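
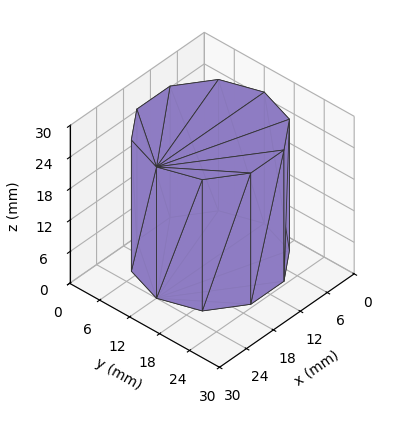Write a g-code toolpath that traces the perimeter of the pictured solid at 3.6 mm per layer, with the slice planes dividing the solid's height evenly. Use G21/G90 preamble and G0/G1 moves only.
Reading the render: the shape is a regular 10-sided prism (a cylinder approximated with 10 flat sides), circumscribed radius ≈ 12 mm, height ≈ 25 mm (dimensions read to the nearest mm from the axis ticks). For the g-code, the solid's height is divided into equal slices at the stated Δz and each level perimeter traced with G1 moves after a G0 lift.

; perimeter-only toolpath
G21 ; units = mm
G90 ; absolute positioning
G28 ; home
; layer 1
G0 Z3.6
G0 X24.0 Y12.0
G1 X21.7 Y19.1
G1 X15.7 Y23.4
G1 X8.3 Y23.4
G1 X2.3 Y19.1
G1 X0.0 Y12.0
G1 X2.3 Y4.9
G1 X8.3 Y0.6
G1 X15.7 Y0.6
G1 X21.7 Y4.9
G1 X24.0 Y12.0
; layer 2
G0 Z7.1
G0 X24.0 Y12.0
G1 X21.7 Y19.1
G1 X15.7 Y23.4
G1 X8.3 Y23.4
G1 X2.3 Y19.1
G1 X0.0 Y12.0
G1 X2.3 Y4.9
G1 X8.3 Y0.6
G1 X15.7 Y0.6
G1 X21.7 Y4.9
G1 X24.0 Y12.0
; layer 3
G0 Z10.7
G0 X24.0 Y12.0
G1 X21.7 Y19.1
G1 X15.7 Y23.4
G1 X8.3 Y23.4
G1 X2.3 Y19.1
G1 X0.0 Y12.0
G1 X2.3 Y4.9
G1 X8.3 Y0.6
G1 X15.7 Y0.6
G1 X21.7 Y4.9
G1 X24.0 Y12.0
; layer 4
G0 Z14.3
G0 X24.0 Y12.0
G1 X21.7 Y19.1
G1 X15.7 Y23.4
G1 X8.3 Y23.4
G1 X2.3 Y19.1
G1 X0.0 Y12.0
G1 X2.3 Y4.9
G1 X8.3 Y0.6
G1 X15.7 Y0.6
G1 X21.7 Y4.9
G1 X24.0 Y12.0
; layer 5
G0 Z17.9
G0 X24.0 Y12.0
G1 X21.7 Y19.1
G1 X15.7 Y23.4
G1 X8.3 Y23.4
G1 X2.3 Y19.1
G1 X0.0 Y12.0
G1 X2.3 Y4.9
G1 X8.3 Y0.6
G1 X15.7 Y0.6
G1 X21.7 Y4.9
G1 X24.0 Y12.0
; layer 6
G0 Z21.4
G0 X24.0 Y12.0
G1 X21.7 Y19.1
G1 X15.7 Y23.4
G1 X8.3 Y23.4
G1 X2.3 Y19.1
G1 X0.0 Y12.0
G1 X2.3 Y4.9
G1 X8.3 Y0.6
G1 X15.7 Y0.6
G1 X21.7 Y4.9
G1 X24.0 Y12.0
; layer 7
G0 Z25.0
G0 X24.0 Y12.0
G1 X21.7 Y19.1
G1 X15.7 Y23.4
G1 X8.3 Y23.4
G1 X2.3 Y19.1
G1 X0.0 Y12.0
G1 X2.3 Y4.9
G1 X8.3 Y0.6
G1 X15.7 Y0.6
G1 X21.7 Y4.9
G1 X24.0 Y12.0
M2 ; end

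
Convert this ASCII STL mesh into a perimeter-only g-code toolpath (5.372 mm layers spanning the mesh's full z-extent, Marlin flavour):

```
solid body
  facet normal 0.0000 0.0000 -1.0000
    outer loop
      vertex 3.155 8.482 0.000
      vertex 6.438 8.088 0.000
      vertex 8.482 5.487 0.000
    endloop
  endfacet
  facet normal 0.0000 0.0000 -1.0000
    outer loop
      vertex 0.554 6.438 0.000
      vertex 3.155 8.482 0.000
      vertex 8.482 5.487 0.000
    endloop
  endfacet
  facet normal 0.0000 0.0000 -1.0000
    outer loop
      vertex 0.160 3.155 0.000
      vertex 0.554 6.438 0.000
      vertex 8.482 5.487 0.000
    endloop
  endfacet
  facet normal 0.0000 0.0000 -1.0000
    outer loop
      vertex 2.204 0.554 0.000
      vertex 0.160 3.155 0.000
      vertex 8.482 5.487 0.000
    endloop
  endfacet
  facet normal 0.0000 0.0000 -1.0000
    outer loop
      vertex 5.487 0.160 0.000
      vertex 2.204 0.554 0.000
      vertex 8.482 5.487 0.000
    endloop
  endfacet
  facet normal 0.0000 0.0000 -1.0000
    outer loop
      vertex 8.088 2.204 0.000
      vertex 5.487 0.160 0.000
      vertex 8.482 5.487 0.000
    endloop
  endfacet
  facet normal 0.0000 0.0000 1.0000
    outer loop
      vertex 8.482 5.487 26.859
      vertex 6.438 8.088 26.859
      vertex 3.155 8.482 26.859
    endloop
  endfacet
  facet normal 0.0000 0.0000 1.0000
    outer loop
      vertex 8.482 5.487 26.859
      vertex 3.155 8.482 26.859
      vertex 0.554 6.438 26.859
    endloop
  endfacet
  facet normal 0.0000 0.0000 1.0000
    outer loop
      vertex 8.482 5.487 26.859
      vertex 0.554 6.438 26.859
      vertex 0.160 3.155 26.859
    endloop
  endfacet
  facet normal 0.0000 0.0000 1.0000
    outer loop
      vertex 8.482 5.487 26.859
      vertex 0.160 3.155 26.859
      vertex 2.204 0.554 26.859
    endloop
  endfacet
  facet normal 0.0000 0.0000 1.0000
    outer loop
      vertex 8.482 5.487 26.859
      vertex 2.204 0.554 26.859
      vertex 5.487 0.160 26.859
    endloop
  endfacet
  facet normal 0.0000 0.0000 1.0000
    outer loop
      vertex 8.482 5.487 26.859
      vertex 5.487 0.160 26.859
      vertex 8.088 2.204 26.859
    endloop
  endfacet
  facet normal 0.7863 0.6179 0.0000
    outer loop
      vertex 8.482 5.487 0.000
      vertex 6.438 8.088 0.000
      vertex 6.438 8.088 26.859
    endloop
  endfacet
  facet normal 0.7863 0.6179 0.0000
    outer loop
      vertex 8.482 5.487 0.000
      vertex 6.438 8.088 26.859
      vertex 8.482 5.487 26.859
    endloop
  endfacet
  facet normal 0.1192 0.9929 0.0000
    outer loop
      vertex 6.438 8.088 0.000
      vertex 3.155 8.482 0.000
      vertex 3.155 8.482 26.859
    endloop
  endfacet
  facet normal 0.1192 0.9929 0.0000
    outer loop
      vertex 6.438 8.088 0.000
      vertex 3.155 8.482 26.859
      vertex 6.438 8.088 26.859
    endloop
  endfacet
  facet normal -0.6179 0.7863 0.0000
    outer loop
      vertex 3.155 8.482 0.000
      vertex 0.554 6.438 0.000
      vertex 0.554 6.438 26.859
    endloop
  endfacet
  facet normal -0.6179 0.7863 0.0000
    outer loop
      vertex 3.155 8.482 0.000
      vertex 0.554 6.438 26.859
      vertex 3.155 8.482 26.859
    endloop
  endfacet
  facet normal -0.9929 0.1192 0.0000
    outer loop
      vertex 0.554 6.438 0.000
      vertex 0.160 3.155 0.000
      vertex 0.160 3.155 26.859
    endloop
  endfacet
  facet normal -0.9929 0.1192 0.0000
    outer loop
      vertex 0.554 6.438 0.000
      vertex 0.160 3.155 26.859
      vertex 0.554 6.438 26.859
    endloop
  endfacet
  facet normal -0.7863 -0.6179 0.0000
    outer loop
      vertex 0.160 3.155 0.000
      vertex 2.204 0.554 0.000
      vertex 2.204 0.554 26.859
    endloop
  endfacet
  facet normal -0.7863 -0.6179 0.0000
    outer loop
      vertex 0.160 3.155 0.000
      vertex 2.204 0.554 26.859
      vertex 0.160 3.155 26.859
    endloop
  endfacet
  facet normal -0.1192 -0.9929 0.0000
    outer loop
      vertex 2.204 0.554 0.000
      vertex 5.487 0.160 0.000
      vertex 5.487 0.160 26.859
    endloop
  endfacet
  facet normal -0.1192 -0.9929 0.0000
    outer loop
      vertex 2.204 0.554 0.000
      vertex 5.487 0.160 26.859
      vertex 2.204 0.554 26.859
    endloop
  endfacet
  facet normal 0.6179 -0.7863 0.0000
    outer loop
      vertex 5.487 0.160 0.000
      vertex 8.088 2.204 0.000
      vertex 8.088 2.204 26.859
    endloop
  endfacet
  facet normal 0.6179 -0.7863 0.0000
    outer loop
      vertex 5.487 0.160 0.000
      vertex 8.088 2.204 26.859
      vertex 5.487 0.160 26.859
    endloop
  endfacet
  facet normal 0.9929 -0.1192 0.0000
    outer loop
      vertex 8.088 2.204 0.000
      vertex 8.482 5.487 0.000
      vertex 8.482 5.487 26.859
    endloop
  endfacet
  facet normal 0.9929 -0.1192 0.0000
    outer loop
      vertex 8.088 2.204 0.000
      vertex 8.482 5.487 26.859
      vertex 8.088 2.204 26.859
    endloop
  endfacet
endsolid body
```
; perimeter-only toolpath
G21 ; units = mm
G90 ; absolute positioning
G28 ; home
; layer 1
G0 Z5.372
G0 X8.482 Y5.487
G1 X6.438 Y8.088
G1 X3.155 Y8.482
G1 X0.554 Y6.438
G1 X0.160 Y3.155
G1 X2.204 Y0.554
G1 X5.487 Y0.160
G1 X8.088 Y2.204
G1 X8.482 Y5.487
; layer 2
G0 Z10.744
G0 X8.482 Y5.487
G1 X6.438 Y8.088
G1 X3.155 Y8.482
G1 X0.554 Y6.438
G1 X0.160 Y3.155
G1 X2.204 Y0.554
G1 X5.487 Y0.160
G1 X8.088 Y2.204
G1 X8.482 Y5.487
; layer 3
G0 Z16.115
G0 X8.482 Y5.487
G1 X6.438 Y8.088
G1 X3.155 Y8.482
G1 X0.554 Y6.438
G1 X0.160 Y3.155
G1 X2.204 Y0.554
G1 X5.487 Y0.160
G1 X8.088 Y2.204
G1 X8.482 Y5.487
; layer 4
G0 Z21.487
G0 X8.482 Y5.487
G1 X6.438 Y8.088
G1 X3.155 Y8.482
G1 X0.554 Y6.438
G1 X0.160 Y3.155
G1 X2.204 Y0.554
G1 X5.487 Y0.160
G1 X8.088 Y2.204
G1 X8.482 Y5.487
; layer 5
G0 Z26.859
G0 X8.482 Y5.487
G1 X6.438 Y8.088
G1 X3.155 Y8.482
G1 X0.554 Y6.438
G1 X0.160 Y3.155
G1 X2.204 Y0.554
G1 X5.487 Y0.160
G1 X8.088 Y2.204
G1 X8.482 Y5.487
M2 ; end

The solid is a regular 8-sided prism (a cylinder approximated with 8 flat sides), circumscribed radius ≈ 4.32 mm, height ≈ 26.9 mm. Slicing at Δz = 5.372 mm — 5 equal slices spanning the solid's height, so layer i sits at z = i·h/5 — gives 5 non-empty perimeters. Each is a 8-segment closed polygon; G0 lifts to the layer z and rapids to the start vertex, then G1 traces the edges.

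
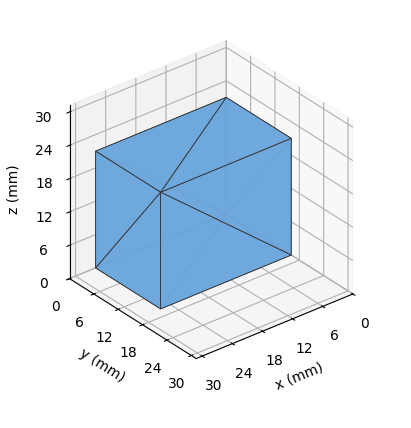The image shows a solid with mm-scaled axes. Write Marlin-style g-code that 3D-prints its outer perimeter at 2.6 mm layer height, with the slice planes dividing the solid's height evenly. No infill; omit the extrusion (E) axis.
Reading the render: the shape is a rectangular box, roughly 26 × 16 mm footprint and 21 mm tall (dimensions read to the nearest mm from the axis ticks). For the g-code, the solid's height is divided into equal slices at the stated Δz and each level perimeter traced with G1 moves after a G0 lift.

; perimeter-only toolpath
G21 ; units = mm
G90 ; absolute positioning
G28 ; home
; layer 1
G0 Z2.6
G0 X0.0 Y0.0
G1 X26.0 Y0.0
G1 X26.0 Y16.0
G1 X0.0 Y16.0
G1 X0.0 Y0.0
; layer 2
G0 Z5.2
G0 X0.0 Y0.0
G1 X26.0 Y0.0
G1 X26.0 Y16.0
G1 X0.0 Y16.0
G1 X0.0 Y0.0
; layer 3
G0 Z7.9
G0 X0.0 Y0.0
G1 X26.0 Y0.0
G1 X26.0 Y16.0
G1 X0.0 Y16.0
G1 X0.0 Y0.0
; layer 4
G0 Z10.5
G0 X0.0 Y0.0
G1 X26.0 Y0.0
G1 X26.0 Y16.0
G1 X0.0 Y16.0
G1 X0.0 Y0.0
; layer 5
G0 Z13.1
G0 X0.0 Y0.0
G1 X26.0 Y0.0
G1 X26.0 Y16.0
G1 X0.0 Y16.0
G1 X0.0 Y0.0
; layer 6
G0 Z15.8
G0 X0.0 Y0.0
G1 X26.0 Y0.0
G1 X26.0 Y16.0
G1 X0.0 Y16.0
G1 X0.0 Y0.0
; layer 7
G0 Z18.4
G0 X0.0 Y0.0
G1 X26.0 Y0.0
G1 X26.0 Y16.0
G1 X0.0 Y16.0
G1 X0.0 Y0.0
; layer 8
G0 Z21.0
G0 X0.0 Y0.0
G1 X26.0 Y0.0
G1 X26.0 Y16.0
G1 X0.0 Y16.0
G1 X0.0 Y0.0
M2 ; end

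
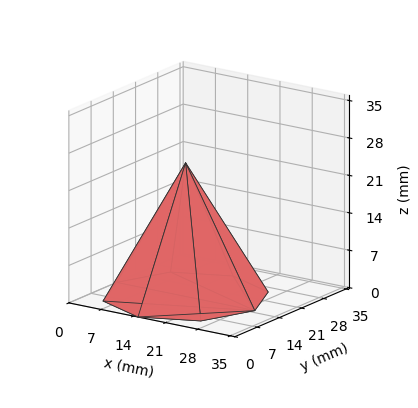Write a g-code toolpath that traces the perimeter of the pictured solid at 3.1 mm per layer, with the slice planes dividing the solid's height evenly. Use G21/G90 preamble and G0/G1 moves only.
Reading the render: the shape is a regular 8-sided pyramid, base circumscribed radius ≈ 15 mm, apex at z ≈ 25 mm (dimensions read to the nearest mm from the axis ticks). For the g-code, the solid's height is divided into equal slices at the stated Δz and each level perimeter traced with G1 moves after a G0 lift.

; perimeter-only toolpath
G21 ; units = mm
G90 ; absolute positioning
G28 ; home
; layer 1
G0 Z3.1
G0 X28.1 Y15.0
G1 X24.3 Y24.3
G1 X15.0 Y28.1
G1 X5.7 Y24.3
G1 X1.9 Y15.0
G1 X5.7 Y5.7
G1 X15.0 Y1.9
G1 X24.3 Y5.7
G1 X28.1 Y15.0
; layer 2
G0 Z6.2
G0 X26.2 Y15.0
G1 X23.0 Y23.0
G1 X15.0 Y26.2
G1 X7.1 Y23.0
G1 X3.8 Y15.0
G1 X7.1 Y7.1
G1 X15.0 Y3.8
G1 X23.0 Y7.1
G1 X26.2 Y15.0
; layer 3
G0 Z9.4
G0 X24.4 Y15.0
G1 X21.6 Y21.6
G1 X15.0 Y24.4
G1 X8.4 Y21.6
G1 X5.6 Y15.0
G1 X8.4 Y8.4
G1 X15.0 Y5.6
G1 X21.6 Y8.4
G1 X24.4 Y15.0
; layer 4
G0 Z12.5
G0 X22.5 Y15.0
G1 X20.3 Y20.3
G1 X15.0 Y22.5
G1 X9.7 Y20.3
G1 X7.5 Y15.0
G1 X9.7 Y9.7
G1 X15.0 Y7.5
G1 X20.3 Y9.7
G1 X22.5 Y15.0
; layer 5
G0 Z15.6
G0 X20.6 Y15.0
G1 X19.0 Y19.0
G1 X15.0 Y20.6
G1 X11.0 Y19.0
G1 X9.4 Y15.0
G1 X11.0 Y11.0
G1 X15.0 Y9.4
G1 X19.0 Y11.0
G1 X20.6 Y15.0
; layer 6
G0 Z18.8
G0 X18.8 Y15.0
G1 X17.6 Y17.6
G1 X15.0 Y18.8
G1 X12.3 Y17.6
G1 X11.2 Y15.0
G1 X12.3 Y12.3
G1 X15.0 Y11.2
G1 X17.6 Y12.3
G1 X18.8 Y15.0
; layer 7
G0 Z21.9
G0 X16.9 Y15.0
G1 X16.3 Y16.3
G1 X15.0 Y16.9
G1 X13.7 Y16.3
G1 X13.1 Y15.0
G1 X13.7 Y13.7
G1 X15.0 Y13.1
G1 X16.3 Y13.7
G1 X16.9 Y15.0
M2 ; end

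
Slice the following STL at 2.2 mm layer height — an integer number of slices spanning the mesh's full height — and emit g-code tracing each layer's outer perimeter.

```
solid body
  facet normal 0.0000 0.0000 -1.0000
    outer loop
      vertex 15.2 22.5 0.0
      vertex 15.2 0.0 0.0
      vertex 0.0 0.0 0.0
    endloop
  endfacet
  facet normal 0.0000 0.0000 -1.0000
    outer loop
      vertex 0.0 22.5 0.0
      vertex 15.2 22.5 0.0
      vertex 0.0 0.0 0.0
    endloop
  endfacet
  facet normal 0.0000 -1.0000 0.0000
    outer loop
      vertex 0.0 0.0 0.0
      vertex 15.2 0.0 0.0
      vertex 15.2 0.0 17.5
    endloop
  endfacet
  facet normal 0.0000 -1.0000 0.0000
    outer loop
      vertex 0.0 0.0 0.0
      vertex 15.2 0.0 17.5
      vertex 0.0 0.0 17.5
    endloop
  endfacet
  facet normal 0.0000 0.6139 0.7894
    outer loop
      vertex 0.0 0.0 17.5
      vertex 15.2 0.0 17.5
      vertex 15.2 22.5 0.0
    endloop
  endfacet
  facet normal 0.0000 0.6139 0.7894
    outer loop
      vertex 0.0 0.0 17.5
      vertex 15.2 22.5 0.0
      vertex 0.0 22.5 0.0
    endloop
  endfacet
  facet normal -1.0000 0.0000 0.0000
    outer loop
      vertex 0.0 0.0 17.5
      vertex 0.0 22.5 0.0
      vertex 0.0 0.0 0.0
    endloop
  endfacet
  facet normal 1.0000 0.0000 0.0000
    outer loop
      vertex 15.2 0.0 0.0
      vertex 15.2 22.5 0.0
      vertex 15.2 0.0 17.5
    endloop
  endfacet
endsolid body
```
; perimeter-only toolpath
G21 ; units = mm
G90 ; absolute positioning
G28 ; home
; layer 1
G0 Z2.2
G0 X0.0 Y0.0
G1 X15.2 Y0.0
G1 X15.2 Y19.7
G1 X0.0 Y19.7
G1 X0.0 Y0.0
; layer 2
G0 Z4.4
G0 X0.0 Y0.0
G1 X15.2 Y0.0
G1 X15.2 Y16.9
G1 X0.0 Y16.9
G1 X0.0 Y0.0
; layer 3
G0 Z6.6
G0 X0.0 Y0.0
G1 X15.2 Y0.0
G1 X15.2 Y14.1
G1 X0.0 Y14.1
G1 X0.0 Y0.0
; layer 4
G0 Z8.8
G0 X0.0 Y0.0
G1 X15.2 Y0.0
G1 X15.2 Y11.2
G1 X0.0 Y11.2
G1 X0.0 Y0.0
; layer 5
G0 Z10.9
G0 X0.0 Y0.0
G1 X15.2 Y0.0
G1 X15.2 Y8.4
G1 X0.0 Y8.4
G1 X0.0 Y0.0
; layer 6
G0 Z13.1
G0 X0.0 Y0.0
G1 X15.2 Y0.0
G1 X15.2 Y5.6
G1 X0.0 Y5.6
G1 X0.0 Y0.0
; layer 7
G0 Z15.3
G0 X0.0 Y0.0
G1 X15.2 Y0.0
G1 X15.2 Y2.8
G1 X0.0 Y2.8
G1 X0.0 Y0.0
M2 ; end

The solid is a wedge (ramp): 15.2 × 22.5 mm base, rising to 17.5 mm along the y=0 edge and sloping linearly to z=0 at y=22.5. Slicing at Δz = 2.2 mm — 8 equal slices spanning the solid's height, so layer i sits at z = i·h/8 — gives 7 non-empty perimeters. Each is a 4-segment closed polygon; G0 lifts to the layer z and rapids to the start vertex, then G1 traces the edges. The cross-section shrinks linearly with z (the slice at the apex is degenerate and omitted).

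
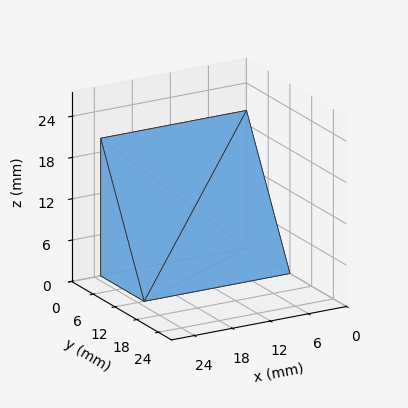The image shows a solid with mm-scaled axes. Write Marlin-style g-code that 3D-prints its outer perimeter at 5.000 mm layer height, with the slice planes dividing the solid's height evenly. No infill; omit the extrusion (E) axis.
Reading the render: the shape is a wedge (ramp): 23 × 12 mm base, rising to 20 mm along the y=0 edge and sloping linearly to z=0 at y=12 (dimensions read to the nearest mm from the axis ticks). For the g-code, the solid's height is divided into equal slices at the stated Δz and each level perimeter traced with G1 moves after a G0 lift.

; perimeter-only toolpath
G21 ; units = mm
G90 ; absolute positioning
G28 ; home
; layer 1
G0 Z5.000
G0 X0.000 Y0.000
G1 X23.000 Y0.000
G1 X23.000 Y9.000
G1 X0.000 Y9.000
G1 X0.000 Y0.000
; layer 2
G0 Z10.000
G0 X0.000 Y0.000
G1 X23.000 Y0.000
G1 X23.000 Y6.000
G1 X0.000 Y6.000
G1 X0.000 Y0.000
; layer 3
G0 Z15.000
G0 X0.000 Y0.000
G1 X23.000 Y0.000
G1 X23.000 Y3.000
G1 X0.000 Y3.000
G1 X0.000 Y0.000
M2 ; end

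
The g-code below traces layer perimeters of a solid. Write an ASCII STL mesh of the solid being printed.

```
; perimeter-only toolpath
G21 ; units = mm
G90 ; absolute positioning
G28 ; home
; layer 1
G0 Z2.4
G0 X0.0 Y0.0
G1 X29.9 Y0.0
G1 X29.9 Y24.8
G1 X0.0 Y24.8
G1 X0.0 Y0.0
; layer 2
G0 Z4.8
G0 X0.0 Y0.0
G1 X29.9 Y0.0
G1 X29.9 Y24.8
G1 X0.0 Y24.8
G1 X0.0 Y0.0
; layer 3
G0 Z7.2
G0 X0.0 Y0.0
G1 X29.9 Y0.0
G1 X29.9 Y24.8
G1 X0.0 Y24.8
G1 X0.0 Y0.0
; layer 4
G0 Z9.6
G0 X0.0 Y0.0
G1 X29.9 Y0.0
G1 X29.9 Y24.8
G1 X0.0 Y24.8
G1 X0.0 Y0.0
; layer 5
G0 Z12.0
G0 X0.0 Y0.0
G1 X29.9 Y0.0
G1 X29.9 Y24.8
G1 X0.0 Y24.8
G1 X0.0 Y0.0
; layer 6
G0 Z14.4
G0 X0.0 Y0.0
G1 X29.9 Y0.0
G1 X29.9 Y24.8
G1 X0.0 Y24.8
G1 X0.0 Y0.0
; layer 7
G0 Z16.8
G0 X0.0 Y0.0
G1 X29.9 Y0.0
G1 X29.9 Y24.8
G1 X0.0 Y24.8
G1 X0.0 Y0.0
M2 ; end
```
solid part
  facet normal 0.0000 0.0000 -1.0000
    outer loop
      vertex 29.9 24.8 0.0
      vertex 29.9 0.0 0.0
      vertex 0.0 0.0 0.0
    endloop
  endfacet
  facet normal 0.0000 0.0000 -1.0000
    outer loop
      vertex 0.0 24.8 0.0
      vertex 29.9 24.8 0.0
      vertex 0.0 0.0 0.0
    endloop
  endfacet
  facet normal 0.0000 0.0000 1.0000
    outer loop
      vertex 0.0 0.0 16.8
      vertex 29.9 0.0 16.8
      vertex 29.9 24.8 16.8
    endloop
  endfacet
  facet normal 0.0000 0.0000 1.0000
    outer loop
      vertex 0.0 0.0 16.8
      vertex 29.9 24.8 16.8
      vertex 0.0 24.8 16.8
    endloop
  endfacet
  facet normal 0.0000 -1.0000 0.0000
    outer loop
      vertex 0.0 0.0 0.0
      vertex 29.9 0.0 0.0
      vertex 29.9 0.0 16.8
    endloop
  endfacet
  facet normal 0.0000 -1.0000 0.0000
    outer loop
      vertex 0.0 0.0 0.0
      vertex 29.9 0.0 16.8
      vertex 0.0 0.0 16.8
    endloop
  endfacet
  facet normal 0.0000 1.0000 0.0000
    outer loop
      vertex 29.9 24.8 16.8
      vertex 29.9 24.8 0.0
      vertex 0.0 24.8 0.0
    endloop
  endfacet
  facet normal 0.0000 1.0000 0.0000
    outer loop
      vertex 0.0 24.8 16.8
      vertex 29.9 24.8 16.8
      vertex 0.0 24.8 0.0
    endloop
  endfacet
  facet normal -1.0000 0.0000 0.0000
    outer loop
      vertex 0.0 24.8 16.8
      vertex 0.0 24.8 0.0
      vertex 0.0 0.0 0.0
    endloop
  endfacet
  facet normal -1.0000 0.0000 0.0000
    outer loop
      vertex 0.0 0.0 16.8
      vertex 0.0 24.8 16.8
      vertex 0.0 0.0 0.0
    endloop
  endfacet
  facet normal 1.0000 0.0000 0.0000
    outer loop
      vertex 29.9 0.0 0.0
      vertex 29.9 24.8 0.0
      vertex 29.9 24.8 16.8
    endloop
  endfacet
  facet normal 1.0000 0.0000 0.0000
    outer loop
      vertex 29.9 0.0 0.0
      vertex 29.9 24.8 16.8
      vertex 29.9 0.0 16.8
    endloop
  endfacet
endsolid part

The G0 Z moves step by Δz≈2.4 mm. Every layer's G1 loop is the same polygon, so the solid is a straight extrusion of it from z=0 to z≈16.8. Closing with flat bottom and top caps and triangulating gives 12 facets — a rectangular box, roughly 29.9 × 24.8 mm footprint and 16.8 mm tall.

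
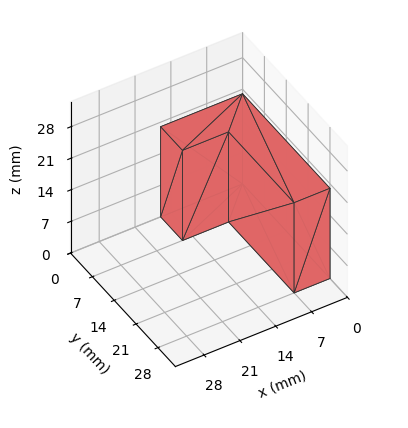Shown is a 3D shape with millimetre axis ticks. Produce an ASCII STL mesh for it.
Reading the render: the shape is an L-shaped prism: outer 16 × 28 mm, arm thicknesses ≈ 7 mm (horizontal) and 7 mm (vertical), extruded 20 mm in z (dimensions read to the nearest mm from the axis ticks). For the STL, each face is triangulated and given an outward normal.

solid part
  facet normal 0.0000 0.0000 -1.0000
    outer loop
      vertex 16.000 7.000 0.000
      vertex 16.000 0.000 0.000
      vertex 0.000 0.000 0.000
    endloop
  endfacet
  facet normal 0.0000 0.0000 -1.0000
    outer loop
      vertex 7.000 7.000 0.000
      vertex 16.000 7.000 0.000
      vertex 0.000 0.000 0.000
    endloop
  endfacet
  facet normal 0.0000 0.0000 -1.0000
    outer loop
      vertex 7.000 28.000 0.000
      vertex 7.000 7.000 0.000
      vertex 0.000 0.000 0.000
    endloop
  endfacet
  facet normal 0.0000 0.0000 -1.0000
    outer loop
      vertex 0.000 28.000 0.000
      vertex 7.000 28.000 0.000
      vertex 0.000 0.000 0.000
    endloop
  endfacet
  facet normal 0.0000 0.0000 1.0000
    outer loop
      vertex 0.000 0.000 20.000
      vertex 16.000 0.000 20.000
      vertex 16.000 7.000 20.000
    endloop
  endfacet
  facet normal 0.0000 0.0000 1.0000
    outer loop
      vertex 0.000 0.000 20.000
      vertex 16.000 7.000 20.000
      vertex 7.000 7.000 20.000
    endloop
  endfacet
  facet normal 0.0000 0.0000 1.0000
    outer loop
      vertex 0.000 0.000 20.000
      vertex 7.000 7.000 20.000
      vertex 7.000 28.000 20.000
    endloop
  endfacet
  facet normal 0.0000 0.0000 1.0000
    outer loop
      vertex 0.000 0.000 20.000
      vertex 7.000 28.000 20.000
      vertex 0.000 28.000 20.000
    endloop
  endfacet
  facet normal 0.0000 -1.0000 0.0000
    outer loop
      vertex 0.000 0.000 0.000
      vertex 16.000 0.000 0.000
      vertex 16.000 0.000 20.000
    endloop
  endfacet
  facet normal 0.0000 -1.0000 0.0000
    outer loop
      vertex 0.000 0.000 0.000
      vertex 16.000 0.000 20.000
      vertex 0.000 0.000 20.000
    endloop
  endfacet
  facet normal 1.0000 0.0000 0.0000
    outer loop
      vertex 16.000 0.000 0.000
      vertex 16.000 7.000 0.000
      vertex 16.000 7.000 20.000
    endloop
  endfacet
  facet normal 1.0000 0.0000 0.0000
    outer loop
      vertex 16.000 0.000 0.000
      vertex 16.000 7.000 20.000
      vertex 16.000 0.000 20.000
    endloop
  endfacet
  facet normal 0.0000 1.0000 0.0000
    outer loop
      vertex 16.000 7.000 0.000
      vertex 7.000 7.000 0.000
      vertex 7.000 7.000 20.000
    endloop
  endfacet
  facet normal 0.0000 1.0000 0.0000
    outer loop
      vertex 16.000 7.000 0.000
      vertex 7.000 7.000 20.000
      vertex 16.000 7.000 20.000
    endloop
  endfacet
  facet normal 1.0000 0.0000 0.0000
    outer loop
      vertex 7.000 7.000 0.000
      vertex 7.000 28.000 0.000
      vertex 7.000 28.000 20.000
    endloop
  endfacet
  facet normal 1.0000 0.0000 0.0000
    outer loop
      vertex 7.000 7.000 0.000
      vertex 7.000 28.000 20.000
      vertex 7.000 7.000 20.000
    endloop
  endfacet
  facet normal 0.0000 1.0000 0.0000
    outer loop
      vertex 7.000 28.000 0.000
      vertex 0.000 28.000 0.000
      vertex 0.000 28.000 20.000
    endloop
  endfacet
  facet normal 0.0000 1.0000 0.0000
    outer loop
      vertex 7.000 28.000 0.000
      vertex 0.000 28.000 20.000
      vertex 7.000 28.000 20.000
    endloop
  endfacet
  facet normal -1.0000 0.0000 0.0000
    outer loop
      vertex 0.000 28.000 0.000
      vertex 0.000 0.000 0.000
      vertex 0.000 0.000 20.000
    endloop
  endfacet
  facet normal -1.0000 0.0000 0.0000
    outer loop
      vertex 0.000 28.000 0.000
      vertex 0.000 0.000 20.000
      vertex 0.000 28.000 20.000
    endloop
  endfacet
endsolid part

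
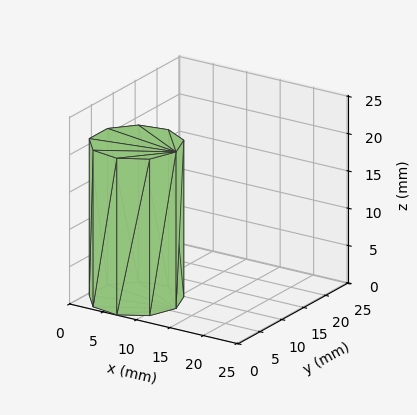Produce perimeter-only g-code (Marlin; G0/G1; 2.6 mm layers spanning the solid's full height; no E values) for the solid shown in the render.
Reading the render: the shape is a regular 9-sided prism (a cylinder approximated with 9 flat sides), circumscribed radius ≈ 6 mm, height ≈ 21 mm (dimensions read to the nearest mm from the axis ticks). For the g-code, the solid's height is divided into equal slices at the stated Δz and each level perimeter traced with G1 moves after a G0 lift.

; perimeter-only toolpath
G21 ; units = mm
G90 ; absolute positioning
G28 ; home
; layer 1
G0 Z2.6
G0 X12.0 Y6.0
G1 X10.6 Y9.9
G1 X7.0 Y11.9
G1 X3.0 Y11.2
G1 X0.4 Y8.1
G1 X0.4 Y3.9
G1 X3.0 Y0.8
G1 X7.0 Y0.1
G1 X10.6 Y2.1
G1 X12.0 Y6.0
; layer 2
G0 Z5.2
G0 X12.0 Y6.0
G1 X10.6 Y9.9
G1 X7.0 Y11.9
G1 X3.0 Y11.2
G1 X0.4 Y8.1
G1 X0.4 Y3.9
G1 X3.0 Y0.8
G1 X7.0 Y0.1
G1 X10.6 Y2.1
G1 X12.0 Y6.0
; layer 3
G0 Z7.9
G0 X12.0 Y6.0
G1 X10.6 Y9.9
G1 X7.0 Y11.9
G1 X3.0 Y11.2
G1 X0.4 Y8.1
G1 X0.4 Y3.9
G1 X3.0 Y0.8
G1 X7.0 Y0.1
G1 X10.6 Y2.1
G1 X12.0 Y6.0
; layer 4
G0 Z10.5
G0 X12.0 Y6.0
G1 X10.6 Y9.9
G1 X7.0 Y11.9
G1 X3.0 Y11.2
G1 X0.4 Y8.1
G1 X0.4 Y3.9
G1 X3.0 Y0.8
G1 X7.0 Y0.1
G1 X10.6 Y2.1
G1 X12.0 Y6.0
; layer 5
G0 Z13.1
G0 X12.0 Y6.0
G1 X10.6 Y9.9
G1 X7.0 Y11.9
G1 X3.0 Y11.2
G1 X0.4 Y8.1
G1 X0.4 Y3.9
G1 X3.0 Y0.8
G1 X7.0 Y0.1
G1 X10.6 Y2.1
G1 X12.0 Y6.0
; layer 6
G0 Z15.8
G0 X12.0 Y6.0
G1 X10.6 Y9.9
G1 X7.0 Y11.9
G1 X3.0 Y11.2
G1 X0.4 Y8.1
G1 X0.4 Y3.9
G1 X3.0 Y0.8
G1 X7.0 Y0.1
G1 X10.6 Y2.1
G1 X12.0 Y6.0
; layer 7
G0 Z18.4
G0 X12.0 Y6.0
G1 X10.6 Y9.9
G1 X7.0 Y11.9
G1 X3.0 Y11.2
G1 X0.4 Y8.1
G1 X0.4 Y3.9
G1 X3.0 Y0.8
G1 X7.0 Y0.1
G1 X10.6 Y2.1
G1 X12.0 Y6.0
; layer 8
G0 Z21.0
G0 X12.0 Y6.0
G1 X10.6 Y9.9
G1 X7.0 Y11.9
G1 X3.0 Y11.2
G1 X0.4 Y8.1
G1 X0.4 Y3.9
G1 X3.0 Y0.8
G1 X7.0 Y0.1
G1 X10.6 Y2.1
G1 X12.0 Y6.0
M2 ; end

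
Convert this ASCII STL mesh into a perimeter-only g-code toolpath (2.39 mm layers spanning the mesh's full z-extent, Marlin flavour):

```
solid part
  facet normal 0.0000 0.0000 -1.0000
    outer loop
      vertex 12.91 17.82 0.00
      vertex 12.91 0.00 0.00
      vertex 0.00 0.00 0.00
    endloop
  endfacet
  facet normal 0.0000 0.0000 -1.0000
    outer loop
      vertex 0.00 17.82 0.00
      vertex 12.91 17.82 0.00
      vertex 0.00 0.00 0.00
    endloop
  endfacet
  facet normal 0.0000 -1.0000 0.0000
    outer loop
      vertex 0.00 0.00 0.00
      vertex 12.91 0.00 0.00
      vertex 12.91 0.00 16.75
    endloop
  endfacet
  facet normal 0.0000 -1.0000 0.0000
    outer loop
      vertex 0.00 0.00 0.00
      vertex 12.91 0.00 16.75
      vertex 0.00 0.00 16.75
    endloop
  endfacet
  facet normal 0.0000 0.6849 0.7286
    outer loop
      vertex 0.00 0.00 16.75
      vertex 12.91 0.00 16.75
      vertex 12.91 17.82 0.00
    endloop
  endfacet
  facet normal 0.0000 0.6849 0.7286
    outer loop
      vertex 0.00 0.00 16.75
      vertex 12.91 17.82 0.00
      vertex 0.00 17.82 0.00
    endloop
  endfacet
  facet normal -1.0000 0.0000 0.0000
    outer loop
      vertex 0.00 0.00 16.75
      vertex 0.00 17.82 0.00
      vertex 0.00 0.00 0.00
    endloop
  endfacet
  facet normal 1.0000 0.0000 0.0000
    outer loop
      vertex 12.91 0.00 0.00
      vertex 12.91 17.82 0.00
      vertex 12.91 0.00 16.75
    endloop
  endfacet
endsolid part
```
; perimeter-only toolpath
G21 ; units = mm
G90 ; absolute positioning
G28 ; home
; layer 1
G0 Z2.39
G0 X0.00 Y0.00
G1 X12.91 Y0.00
G1 X12.91 Y15.27
G1 X0.00 Y15.27
G1 X0.00 Y0.00
; layer 2
G0 Z4.79
G0 X0.00 Y0.00
G1 X12.91 Y0.00
G1 X12.91 Y12.73
G1 X0.00 Y12.73
G1 X0.00 Y0.00
; layer 3
G0 Z7.18
G0 X0.00 Y0.00
G1 X12.91 Y0.00
G1 X12.91 Y10.18
G1 X0.00 Y10.18
G1 X0.00 Y0.00
; layer 4
G0 Z9.57
G0 X0.00 Y0.00
G1 X12.91 Y0.00
G1 X12.91 Y7.64
G1 X0.00 Y7.64
G1 X0.00 Y0.00
; layer 5
G0 Z11.96
G0 X0.00 Y0.00
G1 X12.91 Y0.00
G1 X12.91 Y5.09
G1 X0.00 Y5.09
G1 X0.00 Y0.00
; layer 6
G0 Z14.36
G0 X0.00 Y0.00
G1 X12.91 Y0.00
G1 X12.91 Y2.55
G1 X0.00 Y2.55
G1 X0.00 Y0.00
M2 ; end

The solid is a wedge (ramp): 12.9 × 17.8 mm base, rising to 16.8 mm along the y=0 edge and sloping linearly to z=0 at y=17.8. Slicing at Δz = 2.39 mm — 7 equal slices spanning the solid's height, so layer i sits at z = i·h/7 — gives 6 non-empty perimeters. Each is a 4-segment closed polygon; G0 lifts to the layer z and rapids to the start vertex, then G1 traces the edges. The cross-section shrinks linearly with z (the slice at the apex is degenerate and omitted).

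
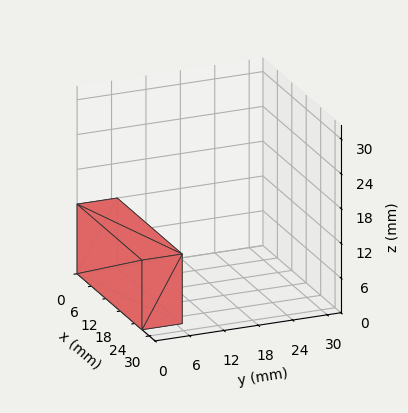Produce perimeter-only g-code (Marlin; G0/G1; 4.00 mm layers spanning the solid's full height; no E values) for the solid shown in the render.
Reading the render: the shape is a rectangular box, roughly 27 × 7 mm footprint and 12 mm tall (dimensions read to the nearest mm from the axis ticks). For the g-code, the solid's height is divided into equal slices at the stated Δz and each level perimeter traced with G1 moves after a G0 lift.

; perimeter-only toolpath
G21 ; units = mm
G90 ; absolute positioning
G28 ; home
; layer 1
G0 Z4.00
G0 X0.00 Y0.00
G1 X27.00 Y0.00
G1 X27.00 Y7.00
G1 X0.00 Y7.00
G1 X0.00 Y0.00
; layer 2
G0 Z8.00
G0 X0.00 Y0.00
G1 X27.00 Y0.00
G1 X27.00 Y7.00
G1 X0.00 Y7.00
G1 X0.00 Y0.00
; layer 3
G0 Z12.00
G0 X0.00 Y0.00
G1 X27.00 Y0.00
G1 X27.00 Y7.00
G1 X0.00 Y7.00
G1 X0.00 Y0.00
M2 ; end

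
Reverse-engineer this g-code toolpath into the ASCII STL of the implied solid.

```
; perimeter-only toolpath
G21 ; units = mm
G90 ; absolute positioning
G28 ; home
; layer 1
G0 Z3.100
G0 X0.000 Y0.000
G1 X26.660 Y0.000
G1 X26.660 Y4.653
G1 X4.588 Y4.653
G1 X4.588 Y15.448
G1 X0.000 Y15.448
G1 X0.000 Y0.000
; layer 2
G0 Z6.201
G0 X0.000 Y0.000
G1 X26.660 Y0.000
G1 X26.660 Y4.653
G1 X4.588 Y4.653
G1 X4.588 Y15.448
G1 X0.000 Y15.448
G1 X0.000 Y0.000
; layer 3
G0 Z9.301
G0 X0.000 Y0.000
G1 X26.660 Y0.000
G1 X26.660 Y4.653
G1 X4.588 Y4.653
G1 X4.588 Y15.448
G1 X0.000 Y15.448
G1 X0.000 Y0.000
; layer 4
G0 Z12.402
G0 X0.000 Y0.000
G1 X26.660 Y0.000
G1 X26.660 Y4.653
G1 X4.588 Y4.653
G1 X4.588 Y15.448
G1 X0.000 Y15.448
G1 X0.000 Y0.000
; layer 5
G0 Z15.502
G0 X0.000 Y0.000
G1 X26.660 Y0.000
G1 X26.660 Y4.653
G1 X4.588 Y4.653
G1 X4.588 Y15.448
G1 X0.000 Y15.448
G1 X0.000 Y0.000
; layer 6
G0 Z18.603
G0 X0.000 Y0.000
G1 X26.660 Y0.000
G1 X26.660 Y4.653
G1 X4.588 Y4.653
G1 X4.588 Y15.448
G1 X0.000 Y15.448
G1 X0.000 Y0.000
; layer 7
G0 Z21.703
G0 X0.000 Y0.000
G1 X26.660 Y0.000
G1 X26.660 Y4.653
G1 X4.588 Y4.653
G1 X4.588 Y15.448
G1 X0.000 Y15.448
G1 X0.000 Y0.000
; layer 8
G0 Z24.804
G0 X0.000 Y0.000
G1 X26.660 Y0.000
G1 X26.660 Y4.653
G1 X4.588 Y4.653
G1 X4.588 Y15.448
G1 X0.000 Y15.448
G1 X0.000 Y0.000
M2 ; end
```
solid part
  facet normal 0.0000 0.0000 -1.0000
    outer loop
      vertex 26.660 4.653 0.000
      vertex 26.660 0.000 0.000
      vertex 0.000 0.000 0.000
    endloop
  endfacet
  facet normal 0.0000 0.0000 -1.0000
    outer loop
      vertex 4.588 4.653 0.000
      vertex 26.660 4.653 0.000
      vertex 0.000 0.000 0.000
    endloop
  endfacet
  facet normal 0.0000 0.0000 -1.0000
    outer loop
      vertex 4.588 15.448 0.000
      vertex 4.588 4.653 0.000
      vertex 0.000 0.000 0.000
    endloop
  endfacet
  facet normal 0.0000 0.0000 -1.0000
    outer loop
      vertex 0.000 15.448 0.000
      vertex 4.588 15.448 0.000
      vertex 0.000 0.000 0.000
    endloop
  endfacet
  facet normal 0.0000 0.0000 1.0000
    outer loop
      vertex 0.000 0.000 24.804
      vertex 26.660 0.000 24.804
      vertex 26.660 4.653 24.804
    endloop
  endfacet
  facet normal 0.0000 0.0000 1.0000
    outer loop
      vertex 0.000 0.000 24.804
      vertex 26.660 4.653 24.804
      vertex 4.588 4.653 24.804
    endloop
  endfacet
  facet normal 0.0000 0.0000 1.0000
    outer loop
      vertex 0.000 0.000 24.804
      vertex 4.588 4.653 24.804
      vertex 4.588 15.448 24.804
    endloop
  endfacet
  facet normal 0.0000 0.0000 1.0000
    outer loop
      vertex 0.000 0.000 24.804
      vertex 4.588 15.448 24.804
      vertex 0.000 15.448 24.804
    endloop
  endfacet
  facet normal 0.0000 -1.0000 0.0000
    outer loop
      vertex 0.000 0.000 0.000
      vertex 26.660 0.000 0.000
      vertex 26.660 0.000 24.804
    endloop
  endfacet
  facet normal 0.0000 -1.0000 0.0000
    outer loop
      vertex 0.000 0.000 0.000
      vertex 26.660 0.000 24.804
      vertex 0.000 0.000 24.804
    endloop
  endfacet
  facet normal 1.0000 0.0000 0.0000
    outer loop
      vertex 26.660 0.000 0.000
      vertex 26.660 4.653 0.000
      vertex 26.660 4.653 24.804
    endloop
  endfacet
  facet normal 1.0000 0.0000 0.0000
    outer loop
      vertex 26.660 0.000 0.000
      vertex 26.660 4.653 24.804
      vertex 26.660 0.000 24.804
    endloop
  endfacet
  facet normal 0.0000 1.0000 0.0000
    outer loop
      vertex 26.660 4.653 0.000
      vertex 4.588 4.653 0.000
      vertex 4.588 4.653 24.804
    endloop
  endfacet
  facet normal 0.0000 1.0000 0.0000
    outer loop
      vertex 26.660 4.653 0.000
      vertex 4.588 4.653 24.804
      vertex 26.660 4.653 24.804
    endloop
  endfacet
  facet normal 1.0000 0.0000 0.0000
    outer loop
      vertex 4.588 4.653 0.000
      vertex 4.588 15.448 0.000
      vertex 4.588 15.448 24.804
    endloop
  endfacet
  facet normal 1.0000 0.0000 0.0000
    outer loop
      vertex 4.588 4.653 0.000
      vertex 4.588 15.448 24.804
      vertex 4.588 4.653 24.804
    endloop
  endfacet
  facet normal 0.0000 1.0000 0.0000
    outer loop
      vertex 4.588 15.448 0.000
      vertex 0.000 15.448 0.000
      vertex 0.000 15.448 24.804
    endloop
  endfacet
  facet normal 0.0000 1.0000 0.0000
    outer loop
      vertex 4.588 15.448 0.000
      vertex 0.000 15.448 24.804
      vertex 4.588 15.448 24.804
    endloop
  endfacet
  facet normal -1.0000 0.0000 0.0000
    outer loop
      vertex 0.000 15.448 0.000
      vertex 0.000 0.000 0.000
      vertex 0.000 0.000 24.804
    endloop
  endfacet
  facet normal -1.0000 0.0000 0.0000
    outer loop
      vertex 0.000 15.448 0.000
      vertex 0.000 0.000 24.804
      vertex 0.000 15.448 24.804
    endloop
  endfacet
endsolid part

The G0 Z moves step by Δz≈3.100 mm. Every layer's G1 loop is the same polygon, so the solid is a straight extrusion of it from z=0 to z≈24.8. Closing with flat bottom and top caps and triangulating gives 20 facets — an L-shaped prism: outer 26.7 × 15.4 mm, arm thicknesses ≈ 4.65 mm (horizontal) and 4.59 mm (vertical), extruded 24.8 mm in z.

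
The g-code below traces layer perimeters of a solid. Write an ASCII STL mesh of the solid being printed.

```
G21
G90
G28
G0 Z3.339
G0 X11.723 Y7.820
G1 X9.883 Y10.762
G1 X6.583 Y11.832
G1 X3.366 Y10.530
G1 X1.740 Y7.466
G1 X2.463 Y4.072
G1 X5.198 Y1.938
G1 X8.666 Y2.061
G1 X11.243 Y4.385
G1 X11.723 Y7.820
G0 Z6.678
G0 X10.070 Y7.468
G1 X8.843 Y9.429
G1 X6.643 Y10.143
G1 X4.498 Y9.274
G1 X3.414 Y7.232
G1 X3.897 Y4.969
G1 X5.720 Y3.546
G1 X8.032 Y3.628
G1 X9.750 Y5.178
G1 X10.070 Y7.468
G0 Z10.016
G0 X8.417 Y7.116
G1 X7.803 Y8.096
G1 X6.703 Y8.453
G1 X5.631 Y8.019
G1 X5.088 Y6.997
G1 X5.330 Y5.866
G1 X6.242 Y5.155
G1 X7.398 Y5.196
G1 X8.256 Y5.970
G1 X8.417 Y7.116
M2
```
solid part
  facet normal 0.0000 0.0000 -1.0000
    outer loop
      vertex 6.523 13.522 0.000
      vertex 10.923 12.095 0.000
      vertex 13.377 8.173 0.000
    endloop
  endfacet
  facet normal 0.0000 0.0000 -1.0000
    outer loop
      vertex 2.234 11.786 0.000
      vertex 6.523 13.522 0.000
      vertex 13.377 8.173 0.000
    endloop
  endfacet
  facet normal 0.0000 0.0000 -1.0000
    outer loop
      vertex 0.065 7.700 0.000
      vertex 2.234 11.786 0.000
      vertex 13.377 8.173 0.000
    endloop
  endfacet
  facet normal 0.0000 0.0000 -1.0000
    outer loop
      vertex 1.030 3.175 0.000
      vertex 0.065 7.700 0.000
      vertex 13.377 8.173 0.000
    endloop
  endfacet
  facet normal 0.0000 0.0000 -1.0000
    outer loop
      vertex 4.677 0.330 0.000
      vertex 1.030 3.175 0.000
      vertex 13.377 8.173 0.000
    endloop
  endfacet
  facet normal 0.0000 0.0000 -1.0000
    outer loop
      vertex 9.301 0.494 0.000
      vertex 4.677 0.330 0.000
      vertex 13.377 8.173 0.000
    endloop
  endfacet
  facet normal 0.0000 0.0000 -1.0000
    outer loop
      vertex 12.736 3.592 0.000
      vertex 9.301 0.494 0.000
      vertex 13.377 8.173 0.000
    endloop
  endfacet
  facet normal 0.7655 0.4790 0.4297
    outer loop
      vertex 13.377 8.173 0.000
      vertex 10.923 12.095 0.000
      vertex 6.763 6.763 13.355
    endloop
  endfacet
  facet normal 0.2786 0.8589 0.4297
    outer loop
      vertex 10.923 12.095 0.000
      vertex 6.523 13.522 0.000
      vertex 6.763 6.763 13.355
    endloop
  endfacet
  facet normal -0.3388 0.8370 0.4297
    outer loop
      vertex 6.523 13.522 0.000
      vertex 2.234 11.786 0.000
      vertex 6.763 6.763 13.355
    endloop
  endfacet
  facet normal -0.7976 0.4234 0.4297
    outer loop
      vertex 2.234 11.786 0.000
      vertex 0.065 7.700 0.000
      vertex 6.763 6.763 13.355
    endloop
  endfacet
  facet normal -0.8831 -0.1883 0.4297
    outer loop
      vertex 0.065 7.700 0.000
      vertex 1.030 3.175 0.000
      vertex 6.763 6.763 13.355
    endloop
  endfacet
  facet normal -0.5554 -0.7120 0.4297
    outer loop
      vertex 1.030 3.175 0.000
      vertex 4.677 0.330 0.000
      vertex 6.763 6.763 13.355
    endloop
  endfacet
  facet normal 0.0320 -0.9024 0.4297
    outer loop
      vertex 4.677 0.330 0.000
      vertex 9.301 0.494 0.000
      vertex 6.763 6.763 13.355
    endloop
  endfacet
  facet normal 0.6048 -0.6705 0.4297
    outer loop
      vertex 9.301 0.494 0.000
      vertex 12.736 3.592 0.000
      vertex 6.763 6.763 13.355
    endloop
  endfacet
  facet normal 0.8943 -0.1251 0.4297
    outer loop
      vertex 12.736 3.592 0.000
      vertex 13.377 8.173 0.000
      vertex 6.763 6.763 13.355
    endloop
  endfacet
endsolid part

The G0 Z moves step by Δz≈3.339 mm. The G1 loops shrink linearly with z, so the solid tapers from its base footprint up to z≈13.4. Closing with a flat bottom cap and the tapered top and triangulating gives 16 facets — a regular 9-sided pyramid, base circumscribed radius ≈ 6.76 mm, apex at z ≈ 13.4 mm.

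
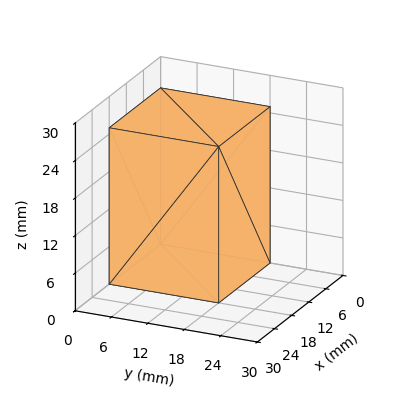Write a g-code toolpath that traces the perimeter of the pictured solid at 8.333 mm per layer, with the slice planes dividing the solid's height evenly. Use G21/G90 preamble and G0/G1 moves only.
Reading the render: the shape is a rectangular box, roughly 18 × 18 mm footprint and 25 mm tall (dimensions read to the nearest mm from the axis ticks). For the g-code, the solid's height is divided into equal slices at the stated Δz and each level perimeter traced with G1 moves after a G0 lift.

; perimeter-only toolpath
G21 ; units = mm
G90 ; absolute positioning
G28 ; home
; layer 1
G0 Z8.333
G0 X0.000 Y0.000
G1 X18.000 Y0.000
G1 X18.000 Y18.000
G1 X0.000 Y18.000
G1 X0.000 Y0.000
; layer 2
G0 Z16.667
G0 X0.000 Y0.000
G1 X18.000 Y0.000
G1 X18.000 Y18.000
G1 X0.000 Y18.000
G1 X0.000 Y0.000
; layer 3
G0 Z25.000
G0 X0.000 Y0.000
G1 X18.000 Y0.000
G1 X18.000 Y18.000
G1 X0.000 Y18.000
G1 X0.000 Y0.000
M2 ; end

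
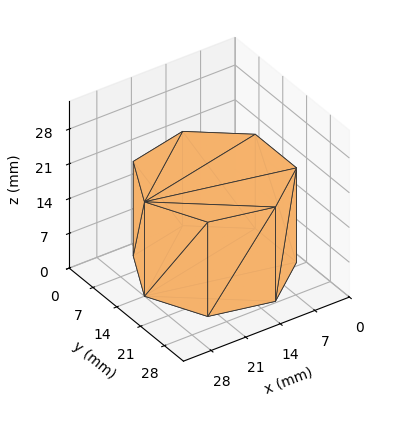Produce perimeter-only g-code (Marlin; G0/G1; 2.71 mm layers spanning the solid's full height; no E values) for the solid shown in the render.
Reading the render: the shape is a regular 7-sided prism (a cylinder approximated with 7 flat sides), circumscribed radius ≈ 14 mm, height ≈ 19 mm (dimensions read to the nearest mm from the axis ticks). For the g-code, the solid's height is divided into equal slices at the stated Δz and each level perimeter traced with G1 moves after a G0 lift.

; perimeter-only toolpath
G21 ; units = mm
G90 ; absolute positioning
G28 ; home
; layer 1
G0 Z2.71
G0 X28.00 Y14.00
G1 X22.73 Y24.95
G1 X10.88 Y27.65
G1 X1.39 Y20.07
G1 X1.39 Y7.93
G1 X10.88 Y0.35
G1 X22.73 Y3.05
G1 X28.00 Y14.00
; layer 2
G0 Z5.43
G0 X28.00 Y14.00
G1 X22.73 Y24.95
G1 X10.88 Y27.65
G1 X1.39 Y20.07
G1 X1.39 Y7.93
G1 X10.88 Y0.35
G1 X22.73 Y3.05
G1 X28.00 Y14.00
; layer 3
G0 Z8.14
G0 X28.00 Y14.00
G1 X22.73 Y24.95
G1 X10.88 Y27.65
G1 X1.39 Y20.07
G1 X1.39 Y7.93
G1 X10.88 Y0.35
G1 X22.73 Y3.05
G1 X28.00 Y14.00
; layer 4
G0 Z10.86
G0 X28.00 Y14.00
G1 X22.73 Y24.95
G1 X10.88 Y27.65
G1 X1.39 Y20.07
G1 X1.39 Y7.93
G1 X10.88 Y0.35
G1 X22.73 Y3.05
G1 X28.00 Y14.00
; layer 5
G0 Z13.57
G0 X28.00 Y14.00
G1 X22.73 Y24.95
G1 X10.88 Y27.65
G1 X1.39 Y20.07
G1 X1.39 Y7.93
G1 X10.88 Y0.35
G1 X22.73 Y3.05
G1 X28.00 Y14.00
; layer 6
G0 Z16.29
G0 X28.00 Y14.00
G1 X22.73 Y24.95
G1 X10.88 Y27.65
G1 X1.39 Y20.07
G1 X1.39 Y7.93
G1 X10.88 Y0.35
G1 X22.73 Y3.05
G1 X28.00 Y14.00
; layer 7
G0 Z19.00
G0 X28.00 Y14.00
G1 X22.73 Y24.95
G1 X10.88 Y27.65
G1 X1.39 Y20.07
G1 X1.39 Y7.93
G1 X10.88 Y0.35
G1 X22.73 Y3.05
G1 X28.00 Y14.00
M2 ; end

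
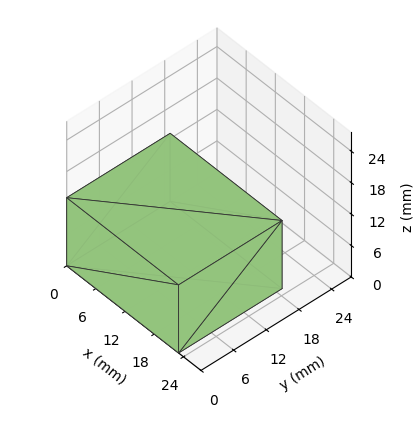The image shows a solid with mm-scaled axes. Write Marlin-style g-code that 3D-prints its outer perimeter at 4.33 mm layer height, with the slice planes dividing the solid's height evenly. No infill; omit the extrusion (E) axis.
Reading the render: the shape is a rectangular box, roughly 23 × 19 mm footprint and 13 mm tall (dimensions read to the nearest mm from the axis ticks). For the g-code, the solid's height is divided into equal slices at the stated Δz and each level perimeter traced with G1 moves after a G0 lift.

; perimeter-only toolpath
G21 ; units = mm
G90 ; absolute positioning
G28 ; home
; layer 1
G0 Z4.33
G0 X0.00 Y0.00
G1 X23.00 Y0.00
G1 X23.00 Y19.00
G1 X0.00 Y19.00
G1 X0.00 Y0.00
; layer 2
G0 Z8.67
G0 X0.00 Y0.00
G1 X23.00 Y0.00
G1 X23.00 Y19.00
G1 X0.00 Y19.00
G1 X0.00 Y0.00
; layer 3
G0 Z13.00
G0 X0.00 Y0.00
G1 X23.00 Y0.00
G1 X23.00 Y19.00
G1 X0.00 Y19.00
G1 X0.00 Y0.00
M2 ; end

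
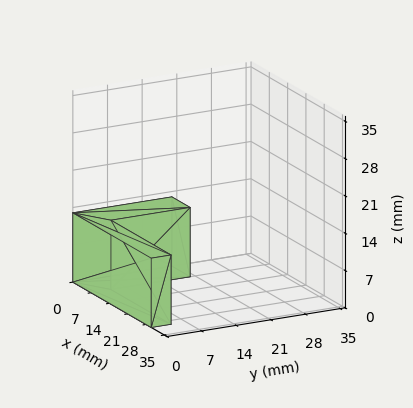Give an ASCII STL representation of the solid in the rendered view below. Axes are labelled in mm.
Reading the render: the shape is an L-shaped prism: outer 30 × 20 mm, arm thicknesses ≈ 4 mm (horizontal) and 7 mm (vertical), extruded 13 mm in z (dimensions read to the nearest mm from the axis ticks). For the STL, each face is triangulated and given an outward normal.

solid part
  facet normal 0.0000 0.0000 -1.0000
    outer loop
      vertex 30.00 4.00 0.00
      vertex 30.00 0.00 0.00
      vertex 0.00 0.00 0.00
    endloop
  endfacet
  facet normal 0.0000 0.0000 -1.0000
    outer loop
      vertex 7.00 4.00 0.00
      vertex 30.00 4.00 0.00
      vertex 0.00 0.00 0.00
    endloop
  endfacet
  facet normal 0.0000 0.0000 -1.0000
    outer loop
      vertex 7.00 20.00 0.00
      vertex 7.00 4.00 0.00
      vertex 0.00 0.00 0.00
    endloop
  endfacet
  facet normal 0.0000 0.0000 -1.0000
    outer loop
      vertex 0.00 20.00 0.00
      vertex 7.00 20.00 0.00
      vertex 0.00 0.00 0.00
    endloop
  endfacet
  facet normal 0.0000 0.0000 1.0000
    outer loop
      vertex 0.00 0.00 13.00
      vertex 30.00 0.00 13.00
      vertex 30.00 4.00 13.00
    endloop
  endfacet
  facet normal 0.0000 0.0000 1.0000
    outer loop
      vertex 0.00 0.00 13.00
      vertex 30.00 4.00 13.00
      vertex 7.00 4.00 13.00
    endloop
  endfacet
  facet normal 0.0000 0.0000 1.0000
    outer loop
      vertex 0.00 0.00 13.00
      vertex 7.00 4.00 13.00
      vertex 7.00 20.00 13.00
    endloop
  endfacet
  facet normal 0.0000 0.0000 1.0000
    outer loop
      vertex 0.00 0.00 13.00
      vertex 7.00 20.00 13.00
      vertex 0.00 20.00 13.00
    endloop
  endfacet
  facet normal 0.0000 -1.0000 0.0000
    outer loop
      vertex 0.00 0.00 0.00
      vertex 30.00 0.00 0.00
      vertex 30.00 0.00 13.00
    endloop
  endfacet
  facet normal 0.0000 -1.0000 0.0000
    outer loop
      vertex 0.00 0.00 0.00
      vertex 30.00 0.00 13.00
      vertex 0.00 0.00 13.00
    endloop
  endfacet
  facet normal 1.0000 0.0000 0.0000
    outer loop
      vertex 30.00 0.00 0.00
      vertex 30.00 4.00 0.00
      vertex 30.00 4.00 13.00
    endloop
  endfacet
  facet normal 1.0000 0.0000 0.0000
    outer loop
      vertex 30.00 0.00 0.00
      vertex 30.00 4.00 13.00
      vertex 30.00 0.00 13.00
    endloop
  endfacet
  facet normal 0.0000 1.0000 0.0000
    outer loop
      vertex 30.00 4.00 0.00
      vertex 7.00 4.00 0.00
      vertex 7.00 4.00 13.00
    endloop
  endfacet
  facet normal 0.0000 1.0000 0.0000
    outer loop
      vertex 30.00 4.00 0.00
      vertex 7.00 4.00 13.00
      vertex 30.00 4.00 13.00
    endloop
  endfacet
  facet normal 1.0000 0.0000 0.0000
    outer loop
      vertex 7.00 4.00 0.00
      vertex 7.00 20.00 0.00
      vertex 7.00 20.00 13.00
    endloop
  endfacet
  facet normal 1.0000 0.0000 0.0000
    outer loop
      vertex 7.00 4.00 0.00
      vertex 7.00 20.00 13.00
      vertex 7.00 4.00 13.00
    endloop
  endfacet
  facet normal 0.0000 1.0000 0.0000
    outer loop
      vertex 7.00 20.00 0.00
      vertex 0.00 20.00 0.00
      vertex 0.00 20.00 13.00
    endloop
  endfacet
  facet normal 0.0000 1.0000 0.0000
    outer loop
      vertex 7.00 20.00 0.00
      vertex 0.00 20.00 13.00
      vertex 7.00 20.00 13.00
    endloop
  endfacet
  facet normal -1.0000 0.0000 0.0000
    outer loop
      vertex 0.00 20.00 0.00
      vertex 0.00 0.00 0.00
      vertex 0.00 0.00 13.00
    endloop
  endfacet
  facet normal -1.0000 0.0000 0.0000
    outer loop
      vertex 0.00 20.00 0.00
      vertex 0.00 0.00 13.00
      vertex 0.00 20.00 13.00
    endloop
  endfacet
endsolid part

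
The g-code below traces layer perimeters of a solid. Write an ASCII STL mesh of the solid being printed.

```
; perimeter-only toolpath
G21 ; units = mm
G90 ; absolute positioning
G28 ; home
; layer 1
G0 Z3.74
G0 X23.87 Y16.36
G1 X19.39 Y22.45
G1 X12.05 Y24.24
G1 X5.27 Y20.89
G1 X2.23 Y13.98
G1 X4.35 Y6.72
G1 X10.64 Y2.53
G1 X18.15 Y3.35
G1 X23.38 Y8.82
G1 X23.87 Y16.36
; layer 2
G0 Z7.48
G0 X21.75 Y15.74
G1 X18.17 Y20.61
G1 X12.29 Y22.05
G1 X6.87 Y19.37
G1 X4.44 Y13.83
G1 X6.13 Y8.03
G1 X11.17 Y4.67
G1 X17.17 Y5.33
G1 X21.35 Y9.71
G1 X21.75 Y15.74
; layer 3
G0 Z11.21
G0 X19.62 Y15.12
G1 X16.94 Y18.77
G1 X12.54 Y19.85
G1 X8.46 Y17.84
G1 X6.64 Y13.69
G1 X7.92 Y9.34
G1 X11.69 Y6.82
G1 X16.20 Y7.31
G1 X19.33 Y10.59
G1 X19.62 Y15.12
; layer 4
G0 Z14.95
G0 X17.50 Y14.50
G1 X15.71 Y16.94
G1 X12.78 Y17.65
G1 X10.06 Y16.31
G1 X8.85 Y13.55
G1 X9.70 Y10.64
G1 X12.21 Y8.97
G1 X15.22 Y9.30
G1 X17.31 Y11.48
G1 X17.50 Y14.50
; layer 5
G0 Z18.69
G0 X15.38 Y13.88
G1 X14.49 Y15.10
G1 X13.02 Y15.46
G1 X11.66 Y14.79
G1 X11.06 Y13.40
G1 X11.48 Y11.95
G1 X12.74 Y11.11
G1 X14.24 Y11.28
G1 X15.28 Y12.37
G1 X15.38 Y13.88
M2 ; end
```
solid part
  facet normal 0.0000 0.0000 -1.0000
    outer loop
      vertex 11.81 26.44 0.00
      vertex 20.62 24.29 0.00
      vertex 25.99 16.98 0.00
    endloop
  endfacet
  facet normal 0.0000 0.0000 -1.0000
    outer loop
      vertex 3.67 22.42 0.00
      vertex 11.81 26.44 0.00
      vertex 25.99 16.98 0.00
    endloop
  endfacet
  facet normal 0.0000 0.0000 -1.0000
    outer loop
      vertex 0.03 14.12 0.00
      vertex 3.67 22.42 0.00
      vertex 25.99 16.98 0.00
    endloop
  endfacet
  facet normal 0.0000 0.0000 -1.0000
    outer loop
      vertex 2.57 5.41 0.00
      vertex 0.03 14.12 0.00
      vertex 25.99 16.98 0.00
    endloop
  endfacet
  facet normal 0.0000 0.0000 -1.0000
    outer loop
      vertex 10.12 0.38 0.00
      vertex 2.57 5.41 0.00
      vertex 25.99 16.98 0.00
    endloop
  endfacet
  facet normal 0.0000 0.0000 -1.0000
    outer loop
      vertex 19.13 1.37 0.00
      vertex 10.12 0.38 0.00
      vertex 25.99 16.98 0.00
    endloop
  endfacet
  facet normal 0.0000 0.0000 -1.0000
    outer loop
      vertex 25.40 7.93 0.00
      vertex 19.13 1.37 0.00
      vertex 25.99 16.98 0.00
    endloop
  endfacet
  facet normal 0.7045 0.5175 0.4857
    outer loop
      vertex 25.99 16.98 0.00
      vertex 20.62 24.29 0.00
      vertex 13.26 13.26 22.43
    endloop
  endfacet
  facet normal 0.2073 0.8492 0.4856
    outer loop
      vertex 20.62 24.29 0.00
      vertex 11.81 26.44 0.00
      vertex 13.26 13.26 22.43
    endloop
  endfacet
  facet normal -0.3871 0.7838 0.4856
    outer loop
      vertex 11.81 26.44 0.00
      vertex 3.67 22.42 0.00
      vertex 13.26 13.26 22.43
    endloop
  endfacet
  facet normal -0.8005 0.3511 0.4857
    outer loop
      vertex 3.67 22.42 0.00
      vertex 0.03 14.12 0.00
      vertex 13.26 13.26 22.43
    endloop
  endfacet
  facet normal -0.8392 -0.2447 0.4856
    outer loop
      vertex 0.03 14.12 0.00
      vertex 2.57 5.41 0.00
      vertex 13.26 13.26 22.43
    endloop
  endfacet
  facet normal -0.4847 -0.7275 0.4856
    outer loop
      vertex 2.57 5.41 0.00
      vertex 10.12 0.38 0.00
      vertex 13.26 13.26 22.43
    endloop
  endfacet
  facet normal 0.0955 -0.8689 0.4856
    outer loop
      vertex 10.12 0.38 0.00
      vertex 19.13 1.37 0.00
      vertex 13.26 13.26 22.43
    endloop
  endfacet
  facet normal 0.6320 -0.6040 0.4856
    outer loop
      vertex 19.13 1.37 0.00
      vertex 25.40 7.93 0.00
      vertex 13.26 13.26 22.43
    endloop
  endfacet
  facet normal 0.8723 -0.0569 0.4856
    outer loop
      vertex 25.40 7.93 0.00
      vertex 25.99 16.98 0.00
      vertex 13.26 13.26 22.43
    endloop
  endfacet
endsolid part

The G0 Z moves step by Δz≈3.74 mm. The G1 loops shrink linearly with z, so the solid tapers from its base footprint up to z≈22.4. Closing with a flat bottom cap and the tapered top and triangulating gives 16 facets — a regular 9-sided pyramid, base circumscribed radius ≈ 13.3 mm, apex at z ≈ 22.4 mm.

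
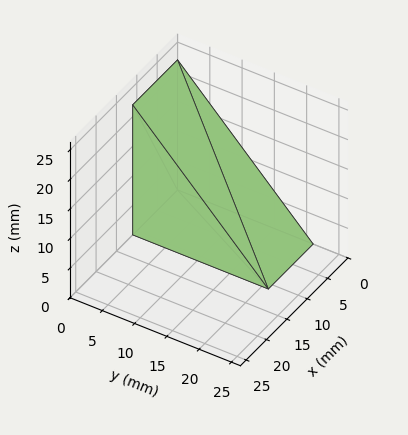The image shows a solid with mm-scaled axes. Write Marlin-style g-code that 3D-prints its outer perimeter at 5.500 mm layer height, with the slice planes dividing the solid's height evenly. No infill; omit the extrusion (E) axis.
Reading the render: the shape is a wedge (ramp): 11 × 21 mm base, rising to 22 mm along the y=0 edge and sloping linearly to z=0 at y=21 (dimensions read to the nearest mm from the axis ticks). For the g-code, the solid's height is divided into equal slices at the stated Δz and each level perimeter traced with G1 moves after a G0 lift.

; perimeter-only toolpath
G21 ; units = mm
G90 ; absolute positioning
G28 ; home
; layer 1
G0 Z5.500
G0 X0.000 Y0.000
G1 X11.000 Y0.000
G1 X11.000 Y15.750
G1 X0.000 Y15.750
G1 X0.000 Y0.000
; layer 2
G0 Z11.000
G0 X0.000 Y0.000
G1 X11.000 Y0.000
G1 X11.000 Y10.500
G1 X0.000 Y10.500
G1 X0.000 Y0.000
; layer 3
G0 Z16.500
G0 X0.000 Y0.000
G1 X11.000 Y0.000
G1 X11.000 Y5.250
G1 X0.000 Y5.250
G1 X0.000 Y0.000
M2 ; end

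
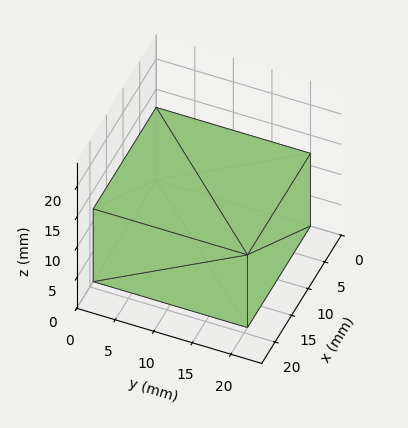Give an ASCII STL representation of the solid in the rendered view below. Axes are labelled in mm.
Reading the render: the shape is a rectangular box, roughly 19 × 20 mm footprint and 12 mm tall (dimensions read to the nearest mm from the axis ticks). For the STL, each face is triangulated and given an outward normal.

solid part
  facet normal 0.0000 0.0000 -1.0000
    outer loop
      vertex 19.00 20.00 0.00
      vertex 19.00 0.00 0.00
      vertex 0.00 0.00 0.00
    endloop
  endfacet
  facet normal 0.0000 0.0000 -1.0000
    outer loop
      vertex 0.00 20.00 0.00
      vertex 19.00 20.00 0.00
      vertex 0.00 0.00 0.00
    endloop
  endfacet
  facet normal 0.0000 0.0000 1.0000
    outer loop
      vertex 0.00 0.00 12.00
      vertex 19.00 0.00 12.00
      vertex 19.00 20.00 12.00
    endloop
  endfacet
  facet normal 0.0000 0.0000 1.0000
    outer loop
      vertex 0.00 0.00 12.00
      vertex 19.00 20.00 12.00
      vertex 0.00 20.00 12.00
    endloop
  endfacet
  facet normal 0.0000 -1.0000 0.0000
    outer loop
      vertex 0.00 0.00 0.00
      vertex 19.00 0.00 0.00
      vertex 19.00 0.00 12.00
    endloop
  endfacet
  facet normal 0.0000 -1.0000 0.0000
    outer loop
      vertex 0.00 0.00 0.00
      vertex 19.00 0.00 12.00
      vertex 0.00 0.00 12.00
    endloop
  endfacet
  facet normal 0.0000 1.0000 0.0000
    outer loop
      vertex 19.00 20.00 12.00
      vertex 19.00 20.00 0.00
      vertex 0.00 20.00 0.00
    endloop
  endfacet
  facet normal 0.0000 1.0000 0.0000
    outer loop
      vertex 0.00 20.00 12.00
      vertex 19.00 20.00 12.00
      vertex 0.00 20.00 0.00
    endloop
  endfacet
  facet normal -1.0000 0.0000 0.0000
    outer loop
      vertex 0.00 20.00 12.00
      vertex 0.00 20.00 0.00
      vertex 0.00 0.00 0.00
    endloop
  endfacet
  facet normal -1.0000 0.0000 0.0000
    outer loop
      vertex 0.00 0.00 12.00
      vertex 0.00 20.00 12.00
      vertex 0.00 0.00 0.00
    endloop
  endfacet
  facet normal 1.0000 0.0000 0.0000
    outer loop
      vertex 19.00 0.00 0.00
      vertex 19.00 20.00 0.00
      vertex 19.00 20.00 12.00
    endloop
  endfacet
  facet normal 1.0000 0.0000 0.0000
    outer loop
      vertex 19.00 0.00 0.00
      vertex 19.00 20.00 12.00
      vertex 19.00 0.00 12.00
    endloop
  endfacet
endsolid part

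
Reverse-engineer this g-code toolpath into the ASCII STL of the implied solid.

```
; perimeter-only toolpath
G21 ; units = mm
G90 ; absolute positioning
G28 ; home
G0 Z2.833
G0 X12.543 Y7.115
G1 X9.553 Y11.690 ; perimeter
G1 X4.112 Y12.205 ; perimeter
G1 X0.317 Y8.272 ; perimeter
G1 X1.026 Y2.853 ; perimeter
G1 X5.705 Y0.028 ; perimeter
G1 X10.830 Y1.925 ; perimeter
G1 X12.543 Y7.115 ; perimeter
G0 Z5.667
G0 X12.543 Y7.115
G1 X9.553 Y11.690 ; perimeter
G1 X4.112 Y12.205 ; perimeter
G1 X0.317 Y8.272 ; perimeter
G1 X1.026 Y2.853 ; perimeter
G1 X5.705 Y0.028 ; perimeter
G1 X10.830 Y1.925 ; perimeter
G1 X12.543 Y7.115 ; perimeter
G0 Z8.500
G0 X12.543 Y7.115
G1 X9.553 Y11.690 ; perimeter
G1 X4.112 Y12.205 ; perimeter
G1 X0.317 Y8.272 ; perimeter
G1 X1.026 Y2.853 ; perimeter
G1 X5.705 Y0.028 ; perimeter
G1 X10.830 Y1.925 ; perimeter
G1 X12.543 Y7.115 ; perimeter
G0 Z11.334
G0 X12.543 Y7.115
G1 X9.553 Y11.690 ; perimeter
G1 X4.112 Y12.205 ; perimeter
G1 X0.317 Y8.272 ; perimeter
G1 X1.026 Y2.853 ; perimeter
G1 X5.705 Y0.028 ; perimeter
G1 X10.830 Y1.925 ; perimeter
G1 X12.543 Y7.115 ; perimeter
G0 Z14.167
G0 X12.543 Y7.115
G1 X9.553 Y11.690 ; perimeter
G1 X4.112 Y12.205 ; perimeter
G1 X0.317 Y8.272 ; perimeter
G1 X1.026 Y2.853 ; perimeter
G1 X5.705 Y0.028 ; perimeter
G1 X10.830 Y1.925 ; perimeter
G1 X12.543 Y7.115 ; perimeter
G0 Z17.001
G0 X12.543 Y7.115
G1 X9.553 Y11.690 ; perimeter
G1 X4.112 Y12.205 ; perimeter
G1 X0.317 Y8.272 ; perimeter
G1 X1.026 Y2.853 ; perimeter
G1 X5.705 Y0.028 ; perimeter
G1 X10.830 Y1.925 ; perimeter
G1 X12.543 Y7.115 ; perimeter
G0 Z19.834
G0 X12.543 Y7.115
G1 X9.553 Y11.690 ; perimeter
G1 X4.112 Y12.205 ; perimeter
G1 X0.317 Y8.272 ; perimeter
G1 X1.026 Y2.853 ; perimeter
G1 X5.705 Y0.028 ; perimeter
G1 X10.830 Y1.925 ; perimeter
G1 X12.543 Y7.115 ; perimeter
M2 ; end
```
solid part
  facet normal 0.0000 0.0000 -1.0000
    outer loop
      vertex 4.112 12.205 0.000
      vertex 9.553 11.690 0.000
      vertex 12.543 7.115 0.000
    endloop
  endfacet
  facet normal 0.0000 0.0000 -1.0000
    outer loop
      vertex 0.317 8.272 0.000
      vertex 4.112 12.205 0.000
      vertex 12.543 7.115 0.000
    endloop
  endfacet
  facet normal 0.0000 0.0000 -1.0000
    outer loop
      vertex 1.026 2.853 0.000
      vertex 0.317 8.272 0.000
      vertex 12.543 7.115 0.000
    endloop
  endfacet
  facet normal 0.0000 0.0000 -1.0000
    outer loop
      vertex 5.705 0.028 0.000
      vertex 1.026 2.853 0.000
      vertex 12.543 7.115 0.000
    endloop
  endfacet
  facet normal 0.0000 0.0000 -1.0000
    outer loop
      vertex 10.830 1.925 0.000
      vertex 5.705 0.028 0.000
      vertex 12.543 7.115 0.000
    endloop
  endfacet
  facet normal 0.0000 0.0000 1.0000
    outer loop
      vertex 12.543 7.115 19.834
      vertex 9.553 11.690 19.834
      vertex 4.112 12.205 19.834
    endloop
  endfacet
  facet normal 0.0000 0.0000 1.0000
    outer loop
      vertex 12.543 7.115 19.834
      vertex 4.112 12.205 19.834
      vertex 0.317 8.272 19.834
    endloop
  endfacet
  facet normal 0.0000 0.0000 1.0000
    outer loop
      vertex 12.543 7.115 19.834
      vertex 0.317 8.272 19.834
      vertex 1.026 2.853 19.834
    endloop
  endfacet
  facet normal 0.0000 0.0000 1.0000
    outer loop
      vertex 12.543 7.115 19.834
      vertex 1.026 2.853 19.834
      vertex 5.705 0.028 19.834
    endloop
  endfacet
  facet normal 0.0000 0.0000 1.0000
    outer loop
      vertex 12.543 7.115 19.834
      vertex 5.705 0.028 19.834
      vertex 10.830 1.925 19.834
    endloop
  endfacet
  facet normal 0.8371 0.5471 0.0000
    outer loop
      vertex 12.543 7.115 0.000
      vertex 9.553 11.690 0.000
      vertex 9.553 11.690 19.834
    endloop
  endfacet
  facet normal 0.8371 0.5471 0.0000
    outer loop
      vertex 12.543 7.115 0.000
      vertex 9.553 11.690 19.834
      vertex 12.543 7.115 19.834
    endloop
  endfacet
  facet normal 0.0942 0.9956 0.0000
    outer loop
      vertex 9.553 11.690 0.000
      vertex 4.112 12.205 0.000
      vertex 4.112 12.205 19.834
    endloop
  endfacet
  facet normal 0.0942 0.9956 0.0000
    outer loop
      vertex 9.553 11.690 0.000
      vertex 4.112 12.205 19.834
      vertex 9.553 11.690 19.834
    endloop
  endfacet
  facet normal -0.7196 0.6944 0.0000
    outer loop
      vertex 4.112 12.205 0.000
      vertex 0.317 8.272 0.000
      vertex 0.317 8.272 19.834
    endloop
  endfacet
  facet normal -0.7196 0.6944 0.0000
    outer loop
      vertex 4.112 12.205 0.000
      vertex 0.317 8.272 19.834
      vertex 4.112 12.205 19.834
    endloop
  endfacet
  facet normal -0.9915 -0.1297 0.0000
    outer loop
      vertex 0.317 8.272 0.000
      vertex 1.026 2.853 0.000
      vertex 1.026 2.853 19.834
    endloop
  endfacet
  facet normal -0.9915 -0.1297 0.0000
    outer loop
      vertex 0.317 8.272 0.000
      vertex 1.026 2.853 19.834
      vertex 0.317 8.272 19.834
    endloop
  endfacet
  facet normal -0.5169 -0.8561 0.0000
    outer loop
      vertex 1.026 2.853 0.000
      vertex 5.705 0.028 0.000
      vertex 5.705 0.028 19.834
    endloop
  endfacet
  facet normal -0.5169 -0.8561 0.0000
    outer loop
      vertex 1.026 2.853 0.000
      vertex 5.705 0.028 19.834
      vertex 1.026 2.853 19.834
    endloop
  endfacet
  facet normal 0.3471 -0.9378 0.0000
    outer loop
      vertex 5.705 0.028 0.000
      vertex 10.830 1.925 0.000
      vertex 10.830 1.925 19.834
    endloop
  endfacet
  facet normal 0.3471 -0.9378 0.0000
    outer loop
      vertex 5.705 0.028 0.000
      vertex 10.830 1.925 19.834
      vertex 5.705 0.028 19.834
    endloop
  endfacet
  facet normal 0.9496 -0.3134 0.0000
    outer loop
      vertex 10.830 1.925 0.000
      vertex 12.543 7.115 0.000
      vertex 12.543 7.115 19.834
    endloop
  endfacet
  facet normal 0.9496 -0.3134 0.0000
    outer loop
      vertex 10.830 1.925 0.000
      vertex 12.543 7.115 19.834
      vertex 10.830 1.925 19.834
    endloop
  endfacet
endsolid part

The G0 Z moves step by Δz≈2.833 mm. Every layer's G1 loop is the same polygon, so the solid is a straight extrusion of it from z=0 to z≈19.8. Closing with flat bottom and top caps and triangulating gives 24 facets — a regular 7-sided prism (a cylinder approximated with 7 flat sides), circumscribed radius ≈ 6.3 mm, height ≈ 19.8 mm.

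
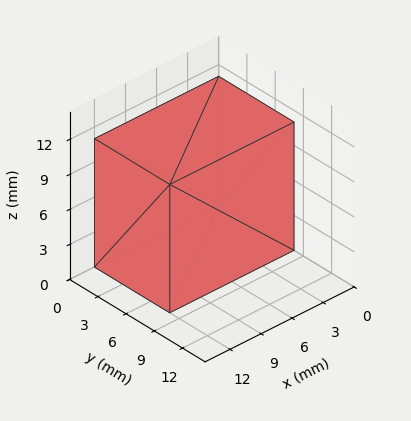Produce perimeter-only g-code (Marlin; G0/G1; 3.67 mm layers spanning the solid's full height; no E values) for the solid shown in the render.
Reading the render: the shape is a rectangular box, roughly 12 × 8 mm footprint and 11 mm tall (dimensions read to the nearest mm from the axis ticks). For the g-code, the solid's height is divided into equal slices at the stated Δz and each level perimeter traced with G1 moves after a G0 lift.

; perimeter-only toolpath
G21 ; units = mm
G90 ; absolute positioning
G28 ; home
; layer 1
G0 Z3.67
G0 X0.00 Y0.00
G1 X12.00 Y0.00
G1 X12.00 Y8.00
G1 X0.00 Y8.00
G1 X0.00 Y0.00
; layer 2
G0 Z7.33
G0 X0.00 Y0.00
G1 X12.00 Y0.00
G1 X12.00 Y8.00
G1 X0.00 Y8.00
G1 X0.00 Y0.00
; layer 3
G0 Z11.00
G0 X0.00 Y0.00
G1 X12.00 Y0.00
G1 X12.00 Y8.00
G1 X0.00 Y8.00
G1 X0.00 Y0.00
M2 ; end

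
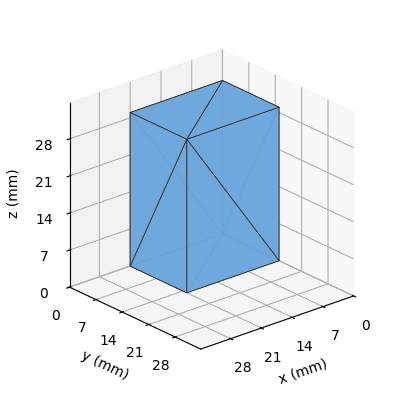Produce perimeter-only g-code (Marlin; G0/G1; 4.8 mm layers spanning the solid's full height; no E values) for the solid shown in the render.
Reading the render: the shape is a rectangular box, roughly 21 × 15 mm footprint and 29 mm tall (dimensions read to the nearest mm from the axis ticks). For the g-code, the solid's height is divided into equal slices at the stated Δz and each level perimeter traced with G1 moves after a G0 lift.

; perimeter-only toolpath
G21 ; units = mm
G90 ; absolute positioning
G28 ; home
; layer 1
G0 Z4.8
G0 X0.0 Y0.0
G1 X21.0 Y0.0
G1 X21.0 Y15.0
G1 X0.0 Y15.0
G1 X0.0 Y0.0
; layer 2
G0 Z9.7
G0 X0.0 Y0.0
G1 X21.0 Y0.0
G1 X21.0 Y15.0
G1 X0.0 Y15.0
G1 X0.0 Y0.0
; layer 3
G0 Z14.5
G0 X0.0 Y0.0
G1 X21.0 Y0.0
G1 X21.0 Y15.0
G1 X0.0 Y15.0
G1 X0.0 Y0.0
; layer 4
G0 Z19.3
G0 X0.0 Y0.0
G1 X21.0 Y0.0
G1 X21.0 Y15.0
G1 X0.0 Y15.0
G1 X0.0 Y0.0
; layer 5
G0 Z24.2
G0 X0.0 Y0.0
G1 X21.0 Y0.0
G1 X21.0 Y15.0
G1 X0.0 Y15.0
G1 X0.0 Y0.0
; layer 6
G0 Z29.0
G0 X0.0 Y0.0
G1 X21.0 Y0.0
G1 X21.0 Y15.0
G1 X0.0 Y15.0
G1 X0.0 Y0.0
M2 ; end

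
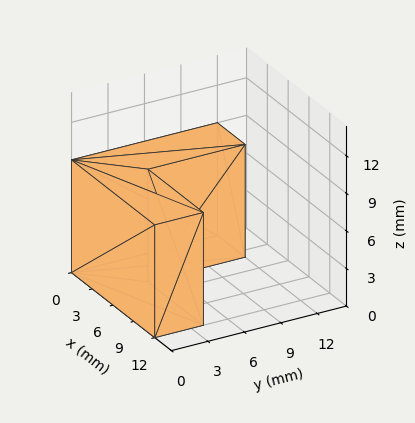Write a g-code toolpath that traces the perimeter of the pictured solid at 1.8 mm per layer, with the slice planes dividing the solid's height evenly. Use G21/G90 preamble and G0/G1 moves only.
Reading the render: the shape is an L-shaped prism: outer 12 × 12 mm, arm thicknesses ≈ 4 mm (horizontal) and 4 mm (vertical), extruded 9 mm in z (dimensions read to the nearest mm from the axis ticks). For the g-code, the solid's height is divided into equal slices at the stated Δz and each level perimeter traced with G1 moves after a G0 lift.

; perimeter-only toolpath
G21 ; units = mm
G90 ; absolute positioning
G28 ; home
; layer 1
G0 Z1.8
G0 X0.0 Y0.0
G1 X12.0 Y0.0
G1 X12.0 Y4.0
G1 X4.0 Y4.0
G1 X4.0 Y12.0
G1 X0.0 Y12.0
G1 X0.0 Y0.0
; layer 2
G0 Z3.6
G0 X0.0 Y0.0
G1 X12.0 Y0.0
G1 X12.0 Y4.0
G1 X4.0 Y4.0
G1 X4.0 Y12.0
G1 X0.0 Y12.0
G1 X0.0 Y0.0
; layer 3
G0 Z5.4
G0 X0.0 Y0.0
G1 X12.0 Y0.0
G1 X12.0 Y4.0
G1 X4.0 Y4.0
G1 X4.0 Y12.0
G1 X0.0 Y12.0
G1 X0.0 Y0.0
; layer 4
G0 Z7.2
G0 X0.0 Y0.0
G1 X12.0 Y0.0
G1 X12.0 Y4.0
G1 X4.0 Y4.0
G1 X4.0 Y12.0
G1 X0.0 Y12.0
G1 X0.0 Y0.0
; layer 5
G0 Z9.0
G0 X0.0 Y0.0
G1 X12.0 Y0.0
G1 X12.0 Y4.0
G1 X4.0 Y4.0
G1 X4.0 Y12.0
G1 X0.0 Y12.0
G1 X0.0 Y0.0
M2 ; end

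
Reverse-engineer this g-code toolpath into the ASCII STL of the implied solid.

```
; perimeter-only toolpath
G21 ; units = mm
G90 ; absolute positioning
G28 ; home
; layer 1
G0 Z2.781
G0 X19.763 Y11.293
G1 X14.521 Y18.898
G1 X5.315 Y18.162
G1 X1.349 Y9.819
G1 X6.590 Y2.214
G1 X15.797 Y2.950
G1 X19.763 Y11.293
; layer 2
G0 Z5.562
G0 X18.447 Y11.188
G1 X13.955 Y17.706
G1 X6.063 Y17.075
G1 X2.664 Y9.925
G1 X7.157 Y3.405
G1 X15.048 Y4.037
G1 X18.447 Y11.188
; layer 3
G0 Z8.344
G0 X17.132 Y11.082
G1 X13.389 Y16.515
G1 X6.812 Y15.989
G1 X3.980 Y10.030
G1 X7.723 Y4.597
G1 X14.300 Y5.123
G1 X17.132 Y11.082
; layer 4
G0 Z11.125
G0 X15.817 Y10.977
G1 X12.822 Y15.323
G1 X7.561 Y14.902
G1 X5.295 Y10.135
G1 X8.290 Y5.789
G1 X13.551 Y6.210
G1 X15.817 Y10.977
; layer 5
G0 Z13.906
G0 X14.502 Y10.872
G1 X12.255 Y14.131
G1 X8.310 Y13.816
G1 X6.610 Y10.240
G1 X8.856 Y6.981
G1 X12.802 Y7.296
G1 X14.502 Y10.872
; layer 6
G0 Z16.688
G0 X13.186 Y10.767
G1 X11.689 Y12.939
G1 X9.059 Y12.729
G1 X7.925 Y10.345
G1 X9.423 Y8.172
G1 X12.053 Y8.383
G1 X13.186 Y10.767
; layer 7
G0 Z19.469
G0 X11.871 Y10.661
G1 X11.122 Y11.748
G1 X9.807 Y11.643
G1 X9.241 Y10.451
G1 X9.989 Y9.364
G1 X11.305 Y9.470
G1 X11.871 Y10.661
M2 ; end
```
solid part
  facet normal 0.0000 0.0000 -1.0000
    outer loop
      vertex 4.566 19.248 0.000
      vertex 15.088 20.090 0.000
      vertex 21.078 11.398 0.000
    endloop
  endfacet
  facet normal 0.0000 0.0000 -1.0000
    outer loop
      vertex 0.034 9.714 0.000
      vertex 4.566 19.248 0.000
      vertex 21.078 11.398 0.000
    endloop
  endfacet
  facet normal 0.0000 0.0000 -1.0000
    outer loop
      vertex 6.024 1.022 0.000
      vertex 0.034 9.714 0.000
      vertex 21.078 11.398 0.000
    endloop
  endfacet
  facet normal 0.0000 0.0000 -1.0000
    outer loop
      vertex 16.546 1.864 0.000
      vertex 6.024 1.022 0.000
      vertex 21.078 11.398 0.000
    endloop
  endfacet
  facet normal 0.7616 0.5249 0.3800
    outer loop
      vertex 21.078 11.398 0.000
      vertex 15.088 20.090 0.000
      vertex 10.556 10.556 22.250
    endloop
  endfacet
  facet normal -0.0738 0.9220 0.3801
    outer loop
      vertex 15.088 20.090 0.000
      vertex 4.566 19.248 0.000
      vertex 10.556 10.556 22.250
    endloop
  endfacet
  facet normal -0.8354 0.3971 0.3800
    outer loop
      vertex 4.566 19.248 0.000
      vertex 0.034 9.714 0.000
      vertex 10.556 10.556 22.250
    endloop
  endfacet
  facet normal -0.7616 -0.5249 0.3800
    outer loop
      vertex 0.034 9.714 0.000
      vertex 6.024 1.022 0.000
      vertex 10.556 10.556 22.250
    endloop
  endfacet
  facet normal 0.0738 -0.9220 0.3801
    outer loop
      vertex 6.024 1.022 0.000
      vertex 16.546 1.864 0.000
      vertex 10.556 10.556 22.250
    endloop
  endfacet
  facet normal 0.8354 -0.3971 0.3800
    outer loop
      vertex 16.546 1.864 0.000
      vertex 21.078 11.398 0.000
      vertex 10.556 10.556 22.250
    endloop
  endfacet
endsolid part

The G0 Z moves step by Δz≈2.781 mm. The G1 loops shrink linearly with z, so the solid tapers from its base footprint up to z≈22.2. Closing with a flat bottom cap and the tapered top and triangulating gives 10 facets — a regular 6-sided pyramid, base circumscribed radius ≈ 10.6 mm, apex at z ≈ 22.2 mm.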